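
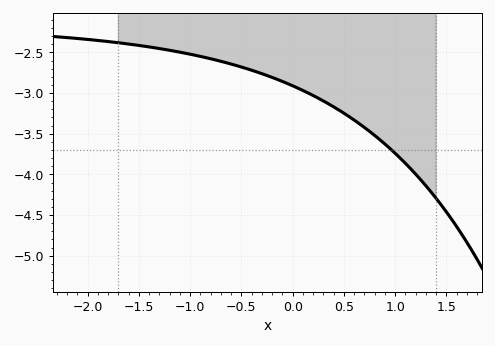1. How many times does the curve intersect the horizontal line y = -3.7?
1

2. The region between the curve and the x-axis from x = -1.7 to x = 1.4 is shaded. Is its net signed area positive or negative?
negative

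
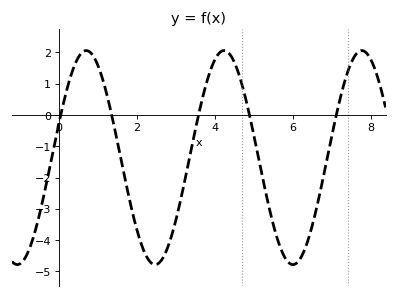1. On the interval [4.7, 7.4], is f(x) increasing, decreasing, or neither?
neither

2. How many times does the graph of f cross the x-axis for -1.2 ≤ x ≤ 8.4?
5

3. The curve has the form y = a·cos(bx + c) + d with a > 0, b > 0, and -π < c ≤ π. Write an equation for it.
y = 3.42cos(1.78x - 1.25) - 1.36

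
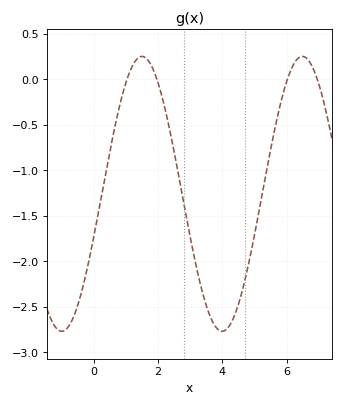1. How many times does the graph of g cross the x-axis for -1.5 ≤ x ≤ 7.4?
4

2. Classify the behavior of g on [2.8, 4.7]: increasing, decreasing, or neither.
neither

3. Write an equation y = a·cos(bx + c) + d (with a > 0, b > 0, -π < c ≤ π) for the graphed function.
y = 1.51cos(1.26x - 1.89) - 1.26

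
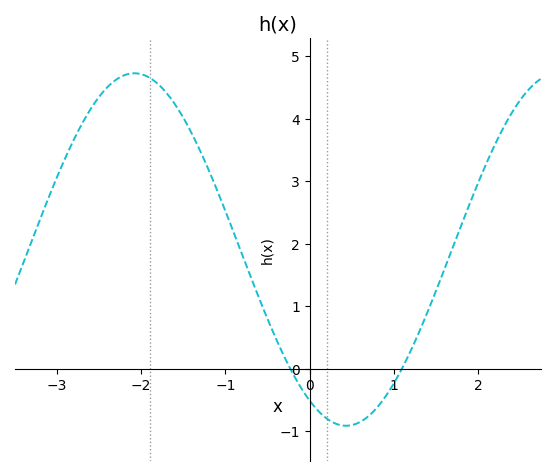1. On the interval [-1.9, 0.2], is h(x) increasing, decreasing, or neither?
decreasing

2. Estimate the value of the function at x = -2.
4.7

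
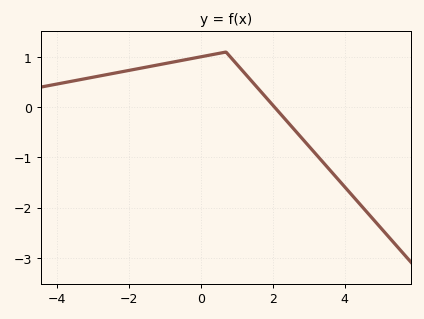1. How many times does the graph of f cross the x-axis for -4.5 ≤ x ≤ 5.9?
1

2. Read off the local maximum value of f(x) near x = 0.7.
1.1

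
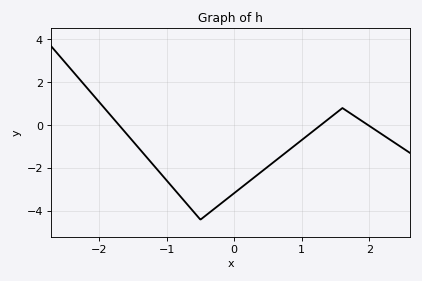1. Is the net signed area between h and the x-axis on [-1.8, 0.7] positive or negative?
negative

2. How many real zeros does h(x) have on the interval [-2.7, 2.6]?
3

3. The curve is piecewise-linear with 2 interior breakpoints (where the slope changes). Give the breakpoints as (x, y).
(-0.5, -4.4); (1.6, 0.8)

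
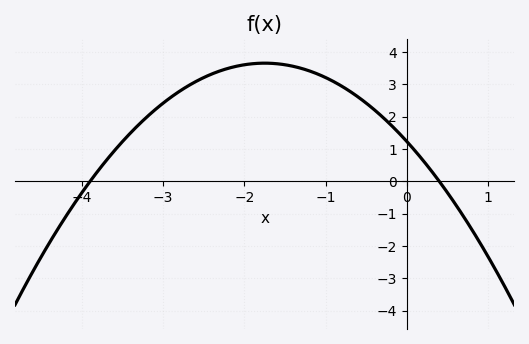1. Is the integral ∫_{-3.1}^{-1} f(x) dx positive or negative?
positive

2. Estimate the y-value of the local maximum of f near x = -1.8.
3.65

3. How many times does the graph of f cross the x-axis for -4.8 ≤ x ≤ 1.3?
2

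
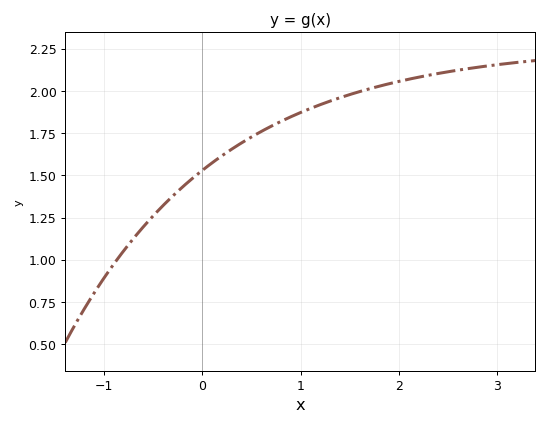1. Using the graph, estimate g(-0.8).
1.06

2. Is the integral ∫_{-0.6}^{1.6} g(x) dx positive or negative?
positive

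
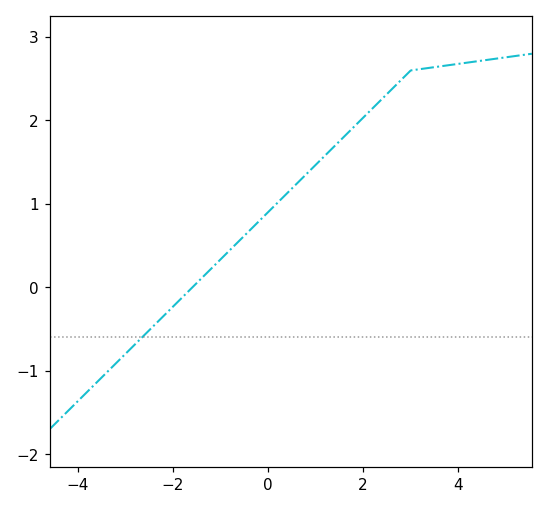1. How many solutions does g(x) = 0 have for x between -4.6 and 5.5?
1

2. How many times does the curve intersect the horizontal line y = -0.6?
1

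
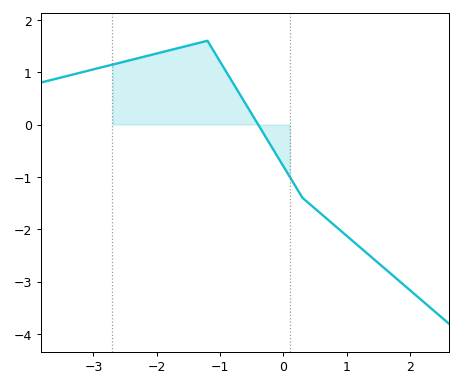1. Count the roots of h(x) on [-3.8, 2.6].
1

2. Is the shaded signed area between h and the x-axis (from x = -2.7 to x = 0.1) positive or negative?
positive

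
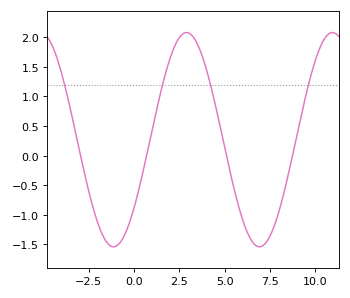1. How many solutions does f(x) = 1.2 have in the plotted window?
4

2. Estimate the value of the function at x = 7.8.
-1.14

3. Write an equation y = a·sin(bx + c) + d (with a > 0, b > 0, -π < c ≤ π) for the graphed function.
y = 1.81sin(0.78x - 0.692) + 0.27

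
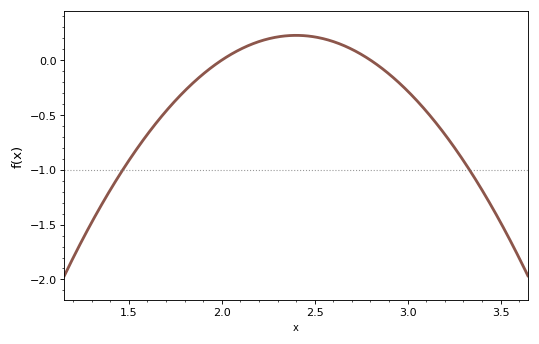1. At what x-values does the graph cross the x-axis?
2, 2.8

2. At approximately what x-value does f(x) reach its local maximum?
2.4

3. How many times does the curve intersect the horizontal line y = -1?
2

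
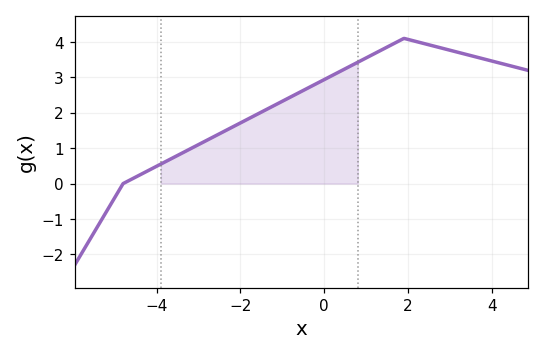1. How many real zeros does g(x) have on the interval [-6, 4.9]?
1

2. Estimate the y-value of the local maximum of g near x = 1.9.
4.1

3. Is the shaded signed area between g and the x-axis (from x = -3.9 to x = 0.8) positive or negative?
positive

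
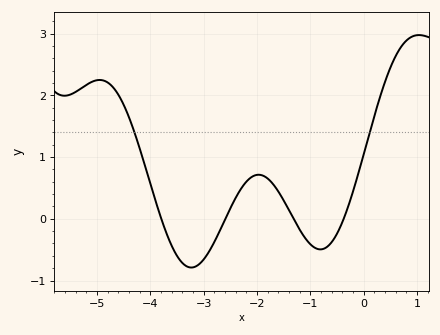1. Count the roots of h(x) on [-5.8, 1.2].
4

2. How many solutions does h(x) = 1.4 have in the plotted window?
2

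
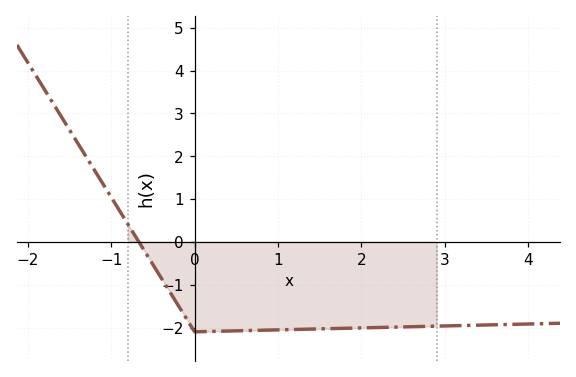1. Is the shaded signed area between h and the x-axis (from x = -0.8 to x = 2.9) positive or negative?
negative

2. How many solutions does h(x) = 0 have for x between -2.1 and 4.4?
1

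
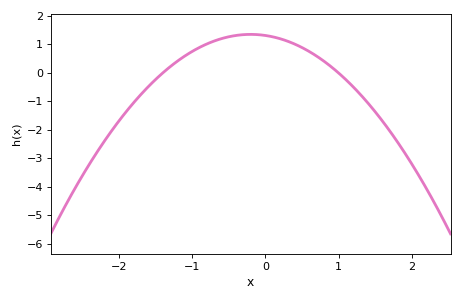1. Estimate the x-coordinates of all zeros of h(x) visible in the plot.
-1.4, 1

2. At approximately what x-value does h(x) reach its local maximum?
-0.2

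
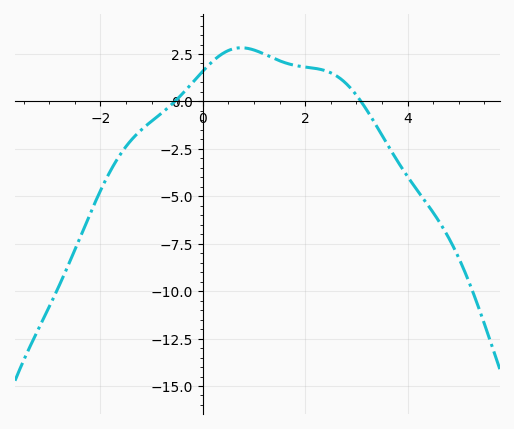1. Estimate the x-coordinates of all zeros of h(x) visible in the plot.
-0.548, 3.09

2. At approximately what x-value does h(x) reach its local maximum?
0.748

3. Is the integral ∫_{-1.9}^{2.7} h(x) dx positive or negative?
positive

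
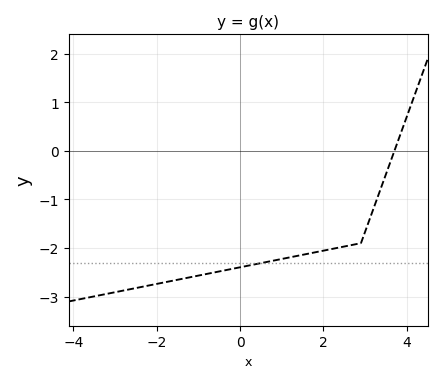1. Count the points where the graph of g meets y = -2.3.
1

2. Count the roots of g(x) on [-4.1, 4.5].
1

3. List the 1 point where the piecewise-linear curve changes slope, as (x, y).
(2.9, -1.9)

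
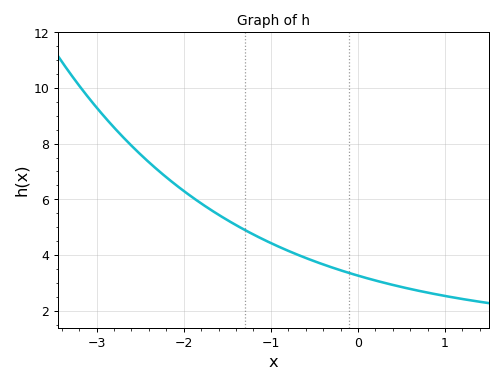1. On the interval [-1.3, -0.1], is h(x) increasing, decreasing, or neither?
decreasing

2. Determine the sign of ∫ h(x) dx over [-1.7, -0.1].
positive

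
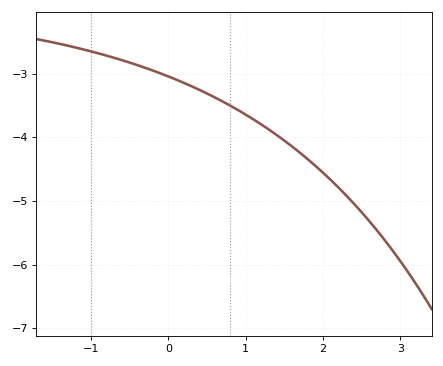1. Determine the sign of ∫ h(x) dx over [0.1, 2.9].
negative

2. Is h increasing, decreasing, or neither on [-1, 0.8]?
decreasing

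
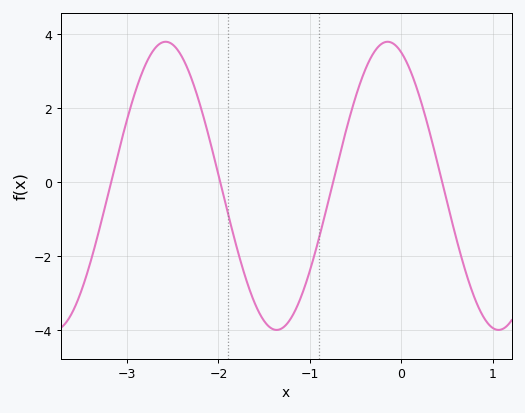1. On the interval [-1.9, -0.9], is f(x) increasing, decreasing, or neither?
neither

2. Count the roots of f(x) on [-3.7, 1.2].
4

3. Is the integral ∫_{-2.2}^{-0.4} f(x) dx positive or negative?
negative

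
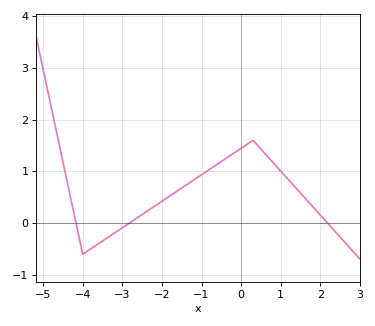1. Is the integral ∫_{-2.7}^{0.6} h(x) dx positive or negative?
positive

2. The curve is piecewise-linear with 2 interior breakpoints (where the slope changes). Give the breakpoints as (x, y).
(-4, -0.6); (0.3, 1.6)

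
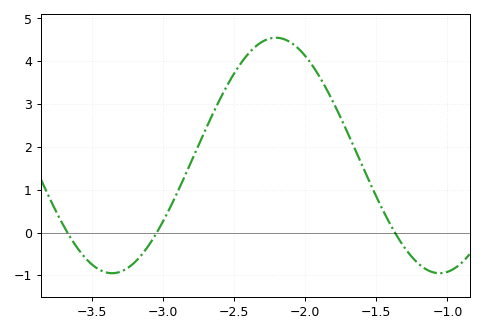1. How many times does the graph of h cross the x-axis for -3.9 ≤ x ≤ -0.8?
3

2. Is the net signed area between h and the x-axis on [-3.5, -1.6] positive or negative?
positive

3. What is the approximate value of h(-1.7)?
2.3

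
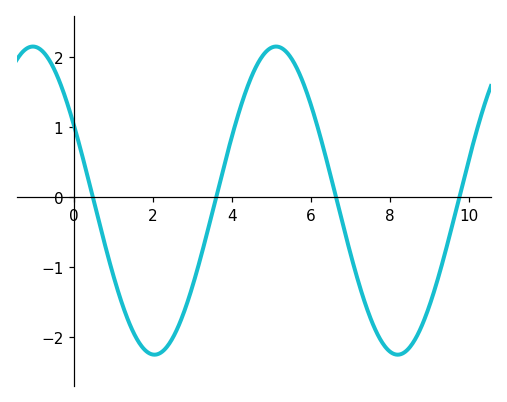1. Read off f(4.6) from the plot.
1.85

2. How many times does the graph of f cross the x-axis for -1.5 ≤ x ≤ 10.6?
4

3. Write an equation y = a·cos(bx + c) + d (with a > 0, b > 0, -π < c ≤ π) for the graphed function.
y = 2.2cos(1.02x + 1.06) - 0.05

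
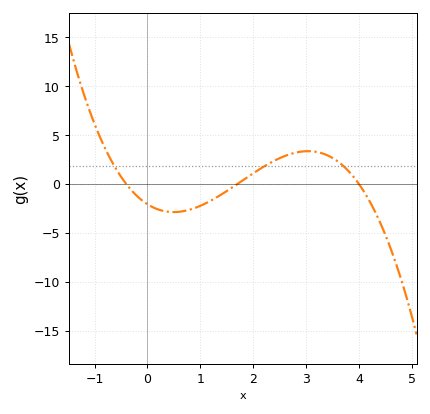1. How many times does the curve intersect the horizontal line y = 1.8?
3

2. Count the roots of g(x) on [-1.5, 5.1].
3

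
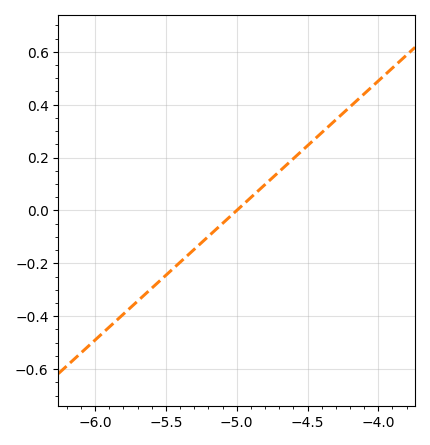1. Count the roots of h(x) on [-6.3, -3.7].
1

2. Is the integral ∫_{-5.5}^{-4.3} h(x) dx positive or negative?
positive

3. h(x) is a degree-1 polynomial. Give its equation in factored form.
y = 0.49(x + 5)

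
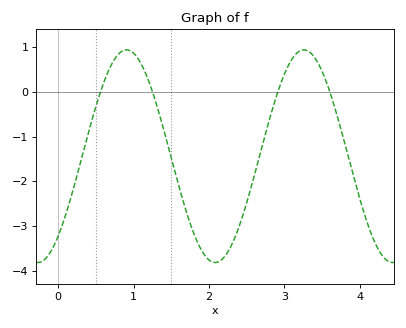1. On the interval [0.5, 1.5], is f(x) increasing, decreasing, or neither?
neither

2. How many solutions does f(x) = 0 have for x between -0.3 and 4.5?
4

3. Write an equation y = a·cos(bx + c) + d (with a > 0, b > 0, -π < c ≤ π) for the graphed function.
y = 2.38cos(2.67x - 2.42) - 1.44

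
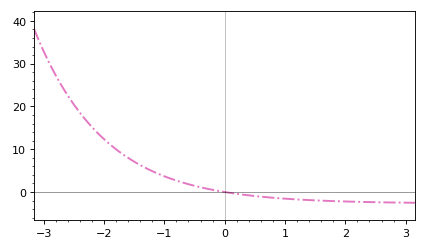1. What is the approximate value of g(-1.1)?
4.25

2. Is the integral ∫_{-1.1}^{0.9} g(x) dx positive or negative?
positive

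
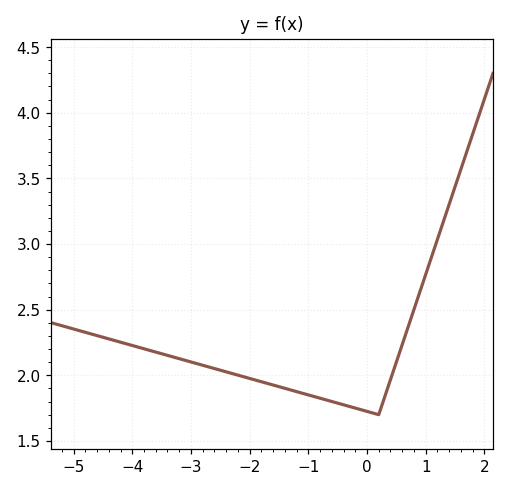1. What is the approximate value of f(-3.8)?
2.2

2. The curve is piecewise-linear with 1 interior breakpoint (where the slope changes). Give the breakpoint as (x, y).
(0.2, 1.7)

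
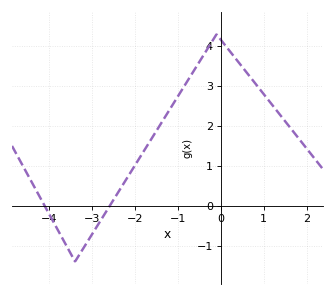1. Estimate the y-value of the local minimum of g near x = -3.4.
-1.4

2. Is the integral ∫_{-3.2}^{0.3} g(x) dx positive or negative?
positive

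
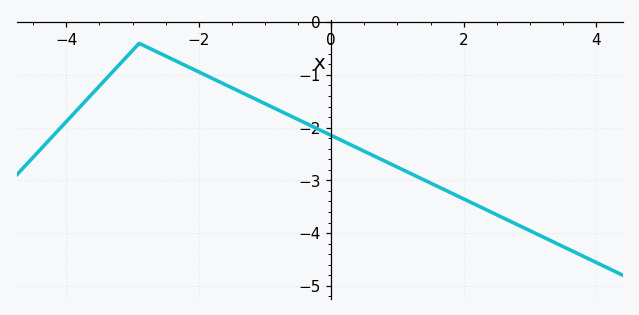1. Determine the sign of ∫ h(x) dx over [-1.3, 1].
negative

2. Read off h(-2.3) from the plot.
-0.761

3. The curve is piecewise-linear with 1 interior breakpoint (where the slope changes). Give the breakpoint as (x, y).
(-2.9, -0.4)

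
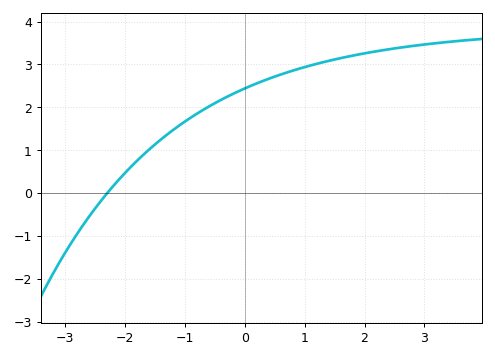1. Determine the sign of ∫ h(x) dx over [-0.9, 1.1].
positive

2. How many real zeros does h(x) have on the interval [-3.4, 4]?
1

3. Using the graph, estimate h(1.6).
3.15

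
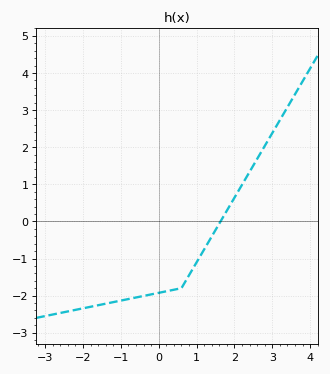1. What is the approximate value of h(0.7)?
-1.6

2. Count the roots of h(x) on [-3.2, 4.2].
1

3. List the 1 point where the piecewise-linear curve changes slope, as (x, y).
(0.6, -1.8)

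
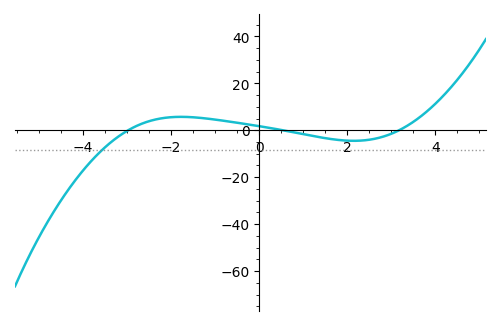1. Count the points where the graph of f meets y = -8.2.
1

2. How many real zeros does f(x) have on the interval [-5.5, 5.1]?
3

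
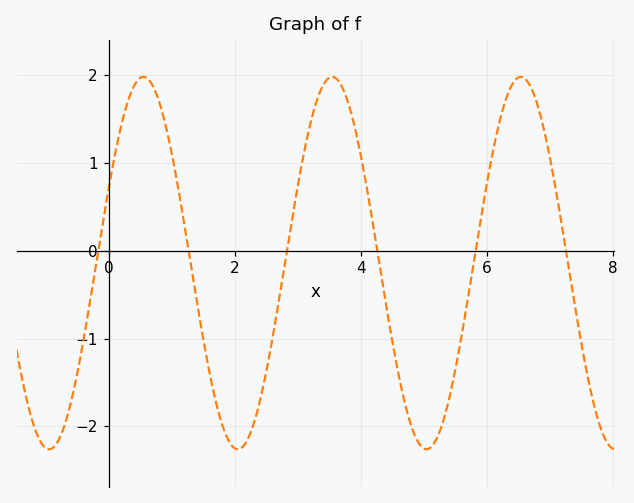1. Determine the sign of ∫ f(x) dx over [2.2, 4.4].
positive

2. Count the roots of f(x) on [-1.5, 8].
6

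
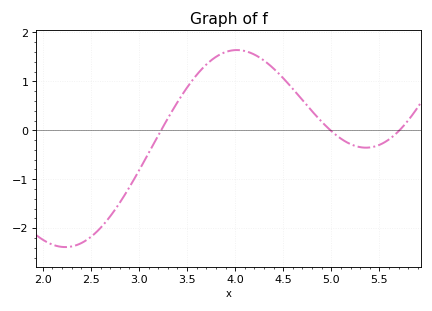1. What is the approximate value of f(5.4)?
-0.4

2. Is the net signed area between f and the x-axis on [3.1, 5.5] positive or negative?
positive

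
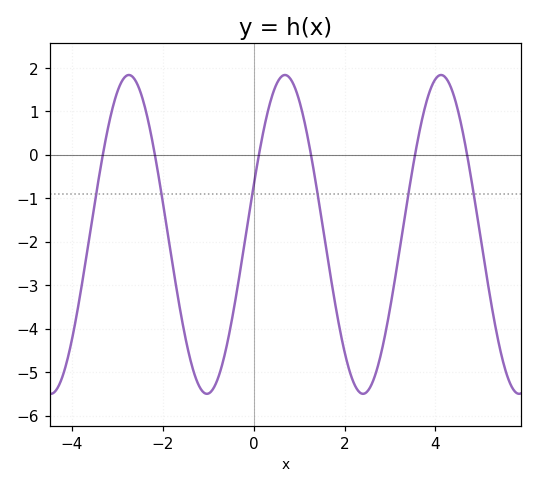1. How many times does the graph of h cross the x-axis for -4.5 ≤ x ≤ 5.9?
6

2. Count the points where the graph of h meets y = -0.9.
6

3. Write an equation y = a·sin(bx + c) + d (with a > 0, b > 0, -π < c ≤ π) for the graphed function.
y = 3.67sin(1.8x + 0.31) - 1.83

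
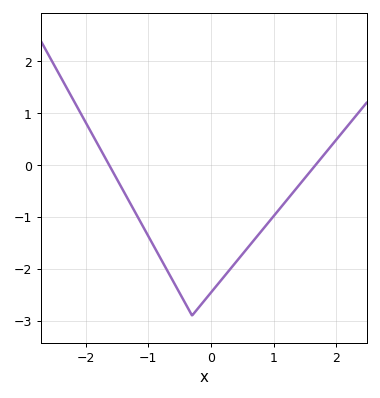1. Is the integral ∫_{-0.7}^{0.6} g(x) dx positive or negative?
negative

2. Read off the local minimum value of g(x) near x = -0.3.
-2.9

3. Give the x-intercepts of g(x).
-1.6, 1.7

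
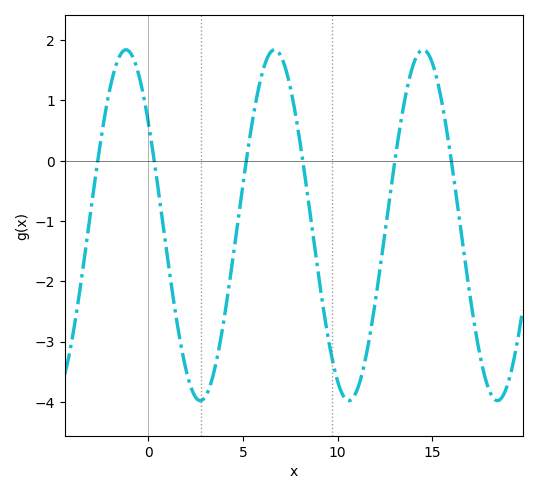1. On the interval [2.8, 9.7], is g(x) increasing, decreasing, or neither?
neither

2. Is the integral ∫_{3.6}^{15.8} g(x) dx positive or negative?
negative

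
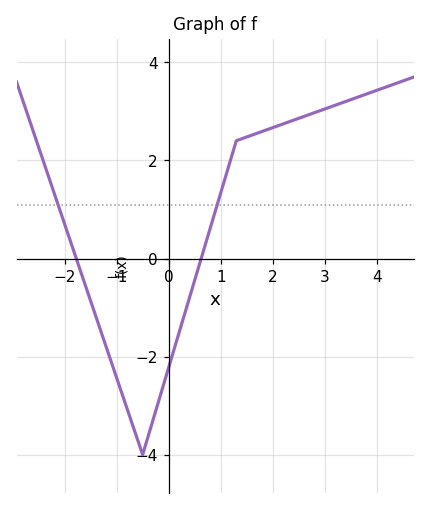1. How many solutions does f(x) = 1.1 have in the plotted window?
2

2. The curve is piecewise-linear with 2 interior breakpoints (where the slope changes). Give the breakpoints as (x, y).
(-0.5, -4); (1.3, 2.4)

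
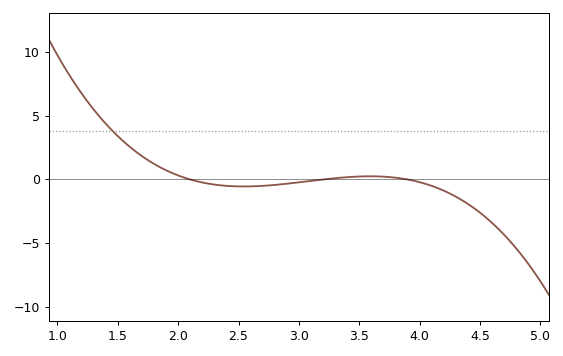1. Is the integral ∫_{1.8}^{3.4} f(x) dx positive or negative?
negative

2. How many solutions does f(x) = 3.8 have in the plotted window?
1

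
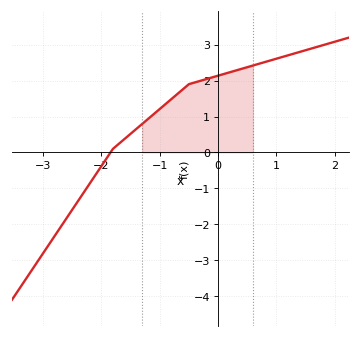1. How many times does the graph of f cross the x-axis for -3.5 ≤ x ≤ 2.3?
1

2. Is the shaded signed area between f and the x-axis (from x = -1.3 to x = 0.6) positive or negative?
positive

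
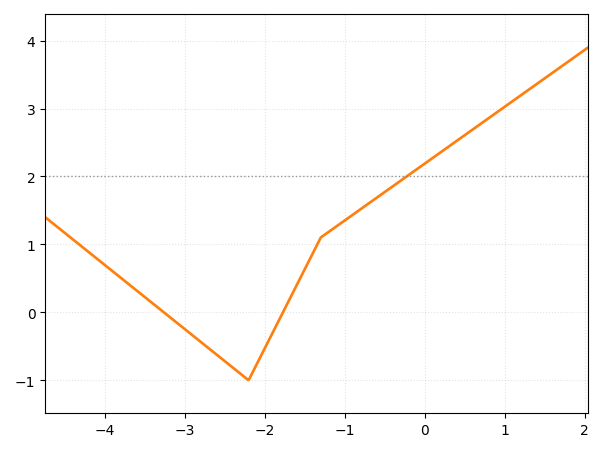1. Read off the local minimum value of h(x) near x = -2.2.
-1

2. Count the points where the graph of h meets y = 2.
1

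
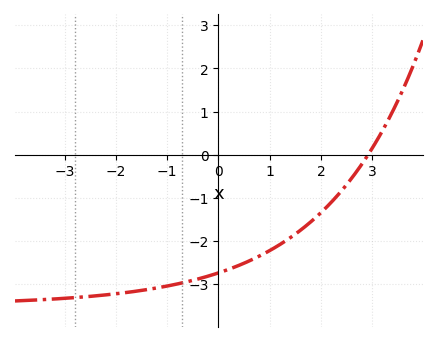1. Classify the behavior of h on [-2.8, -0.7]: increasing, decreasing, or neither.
increasing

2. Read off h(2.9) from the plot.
0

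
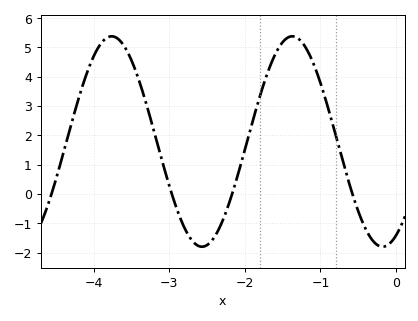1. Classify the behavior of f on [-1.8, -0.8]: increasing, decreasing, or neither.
neither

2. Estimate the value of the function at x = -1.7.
4.13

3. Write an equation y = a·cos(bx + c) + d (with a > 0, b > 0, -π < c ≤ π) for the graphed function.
y = 3.59cos(2.63x - 2.67) + 1.79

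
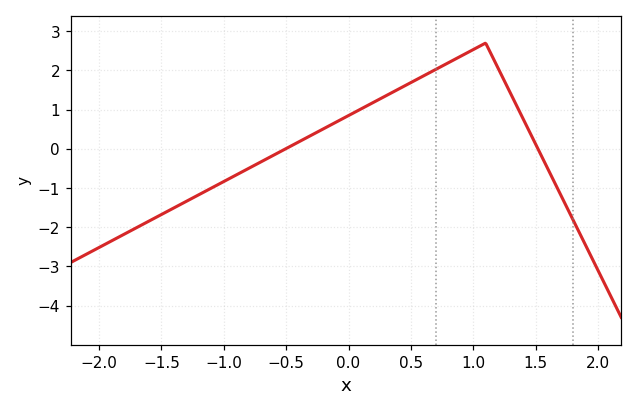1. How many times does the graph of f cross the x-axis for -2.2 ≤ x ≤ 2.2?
2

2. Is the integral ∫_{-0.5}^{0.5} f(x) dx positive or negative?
positive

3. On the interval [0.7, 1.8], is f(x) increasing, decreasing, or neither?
neither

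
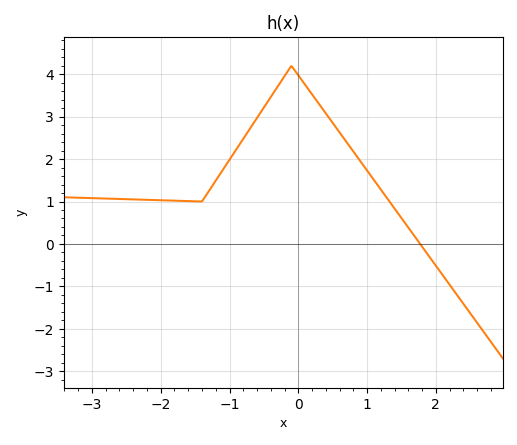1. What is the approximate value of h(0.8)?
2.2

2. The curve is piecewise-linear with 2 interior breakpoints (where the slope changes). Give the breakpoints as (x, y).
(-1.4, 1); (-0.1, 4.2)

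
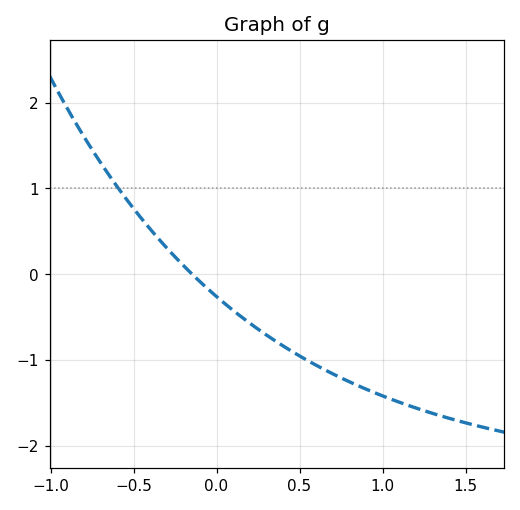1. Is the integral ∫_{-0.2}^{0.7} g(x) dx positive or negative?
negative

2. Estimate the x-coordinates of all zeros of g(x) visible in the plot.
-0.15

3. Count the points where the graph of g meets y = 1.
1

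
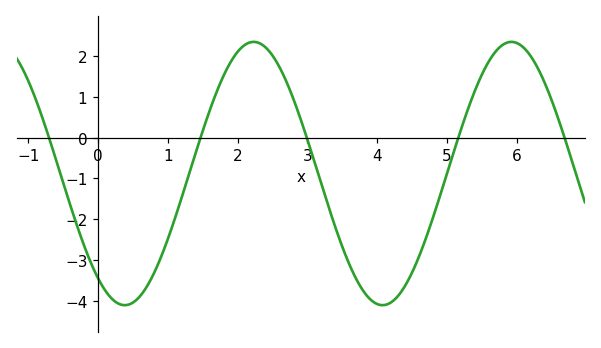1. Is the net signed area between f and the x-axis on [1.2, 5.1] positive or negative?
negative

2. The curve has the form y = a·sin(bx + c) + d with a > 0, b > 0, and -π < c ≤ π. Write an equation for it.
y = 3.23sin(1.7x - 2.22) - 0.88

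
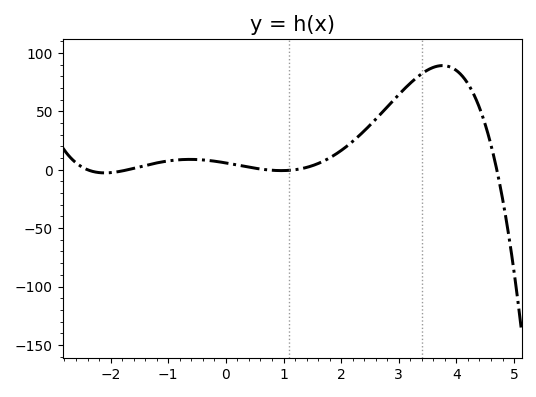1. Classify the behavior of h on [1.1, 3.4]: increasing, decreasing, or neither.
increasing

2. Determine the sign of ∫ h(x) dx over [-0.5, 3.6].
positive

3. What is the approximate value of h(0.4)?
2.18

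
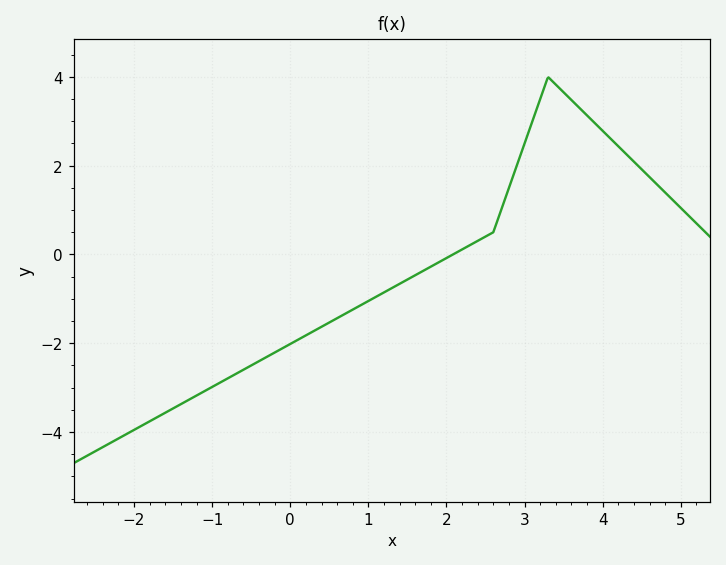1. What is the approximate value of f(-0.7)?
-2.69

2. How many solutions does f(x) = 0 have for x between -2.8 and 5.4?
1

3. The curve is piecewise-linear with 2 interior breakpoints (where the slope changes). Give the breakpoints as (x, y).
(2.6, 0.5); (3.3, 4)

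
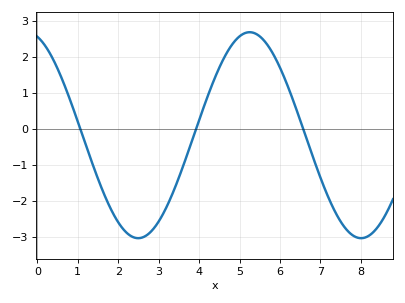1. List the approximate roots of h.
1, 4, 6.6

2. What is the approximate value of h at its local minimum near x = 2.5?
-3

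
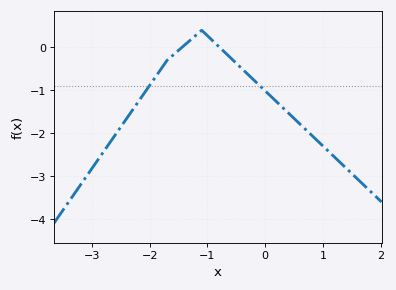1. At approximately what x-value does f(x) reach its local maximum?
-1.1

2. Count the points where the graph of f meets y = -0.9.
2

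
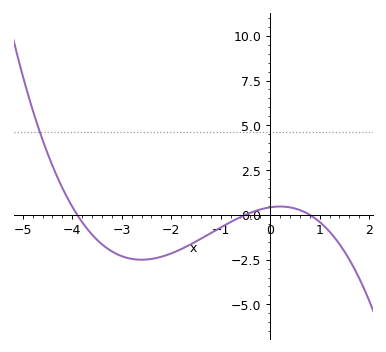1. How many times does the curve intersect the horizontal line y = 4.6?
1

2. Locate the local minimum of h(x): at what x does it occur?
-2.6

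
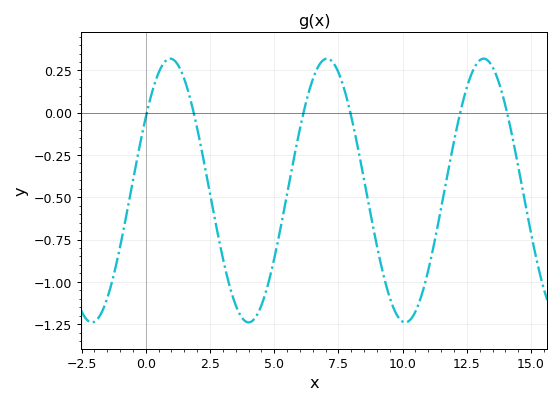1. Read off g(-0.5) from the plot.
-0.402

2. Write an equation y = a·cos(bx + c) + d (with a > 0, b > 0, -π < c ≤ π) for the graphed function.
y = 0.78cos(1.03x - 0.982) - 0.46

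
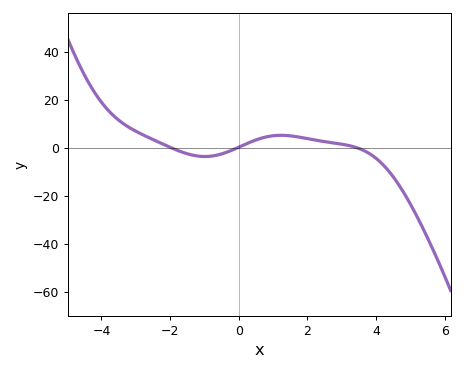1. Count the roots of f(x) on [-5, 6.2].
3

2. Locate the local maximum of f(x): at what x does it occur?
1.23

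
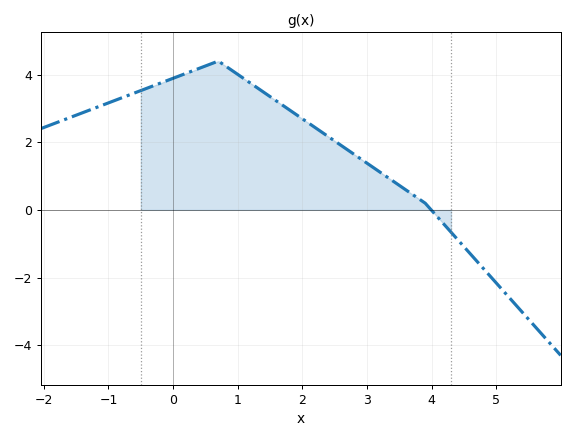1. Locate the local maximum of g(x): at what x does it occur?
0.698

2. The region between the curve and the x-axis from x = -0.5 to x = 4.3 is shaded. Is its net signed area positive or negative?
positive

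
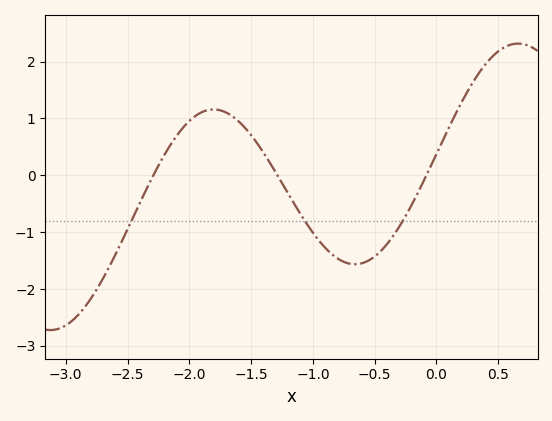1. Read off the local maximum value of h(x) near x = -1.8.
1.16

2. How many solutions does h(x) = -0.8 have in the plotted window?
3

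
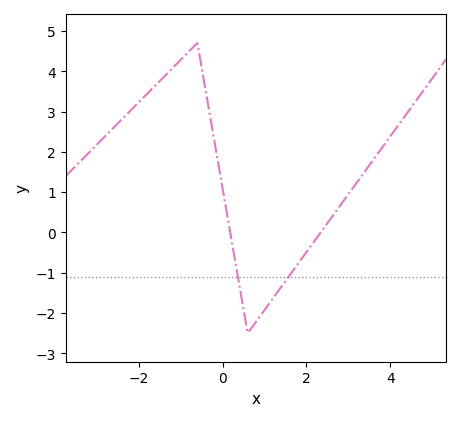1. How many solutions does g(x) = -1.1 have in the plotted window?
2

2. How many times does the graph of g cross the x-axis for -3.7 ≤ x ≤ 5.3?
2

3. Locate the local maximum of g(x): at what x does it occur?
-0.6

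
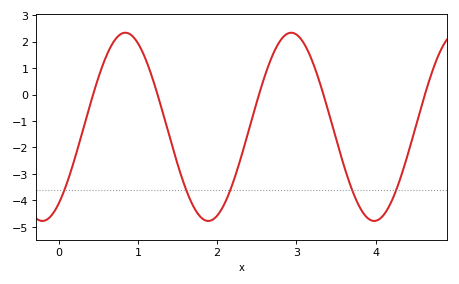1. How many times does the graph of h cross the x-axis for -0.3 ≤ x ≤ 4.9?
5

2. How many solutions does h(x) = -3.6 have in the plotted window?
5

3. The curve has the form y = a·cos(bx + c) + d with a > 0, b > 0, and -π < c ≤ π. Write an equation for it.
y = 3.56cos(3x - 2.5) - 1.22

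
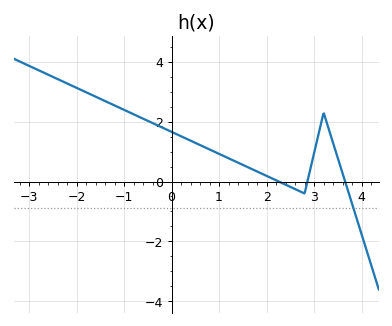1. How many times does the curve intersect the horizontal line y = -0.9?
1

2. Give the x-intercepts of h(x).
2.2, 2.8, 3.6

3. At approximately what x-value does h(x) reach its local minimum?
2.8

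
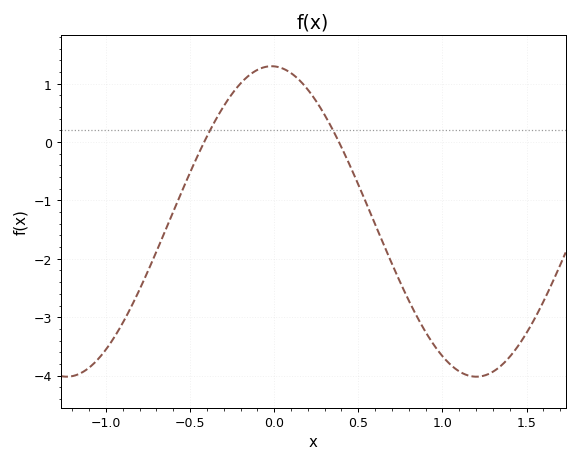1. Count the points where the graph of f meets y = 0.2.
2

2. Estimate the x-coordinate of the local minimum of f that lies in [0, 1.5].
1.2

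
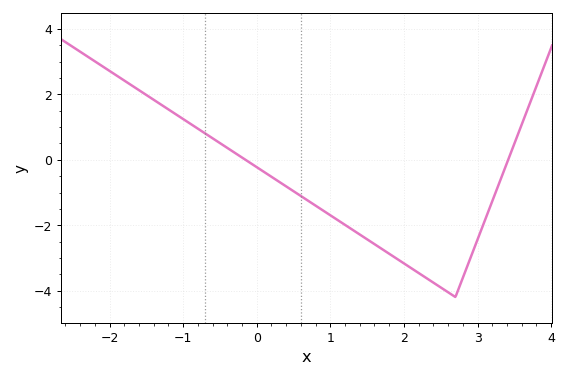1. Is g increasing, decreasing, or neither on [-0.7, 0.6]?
decreasing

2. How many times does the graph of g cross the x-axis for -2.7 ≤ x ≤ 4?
2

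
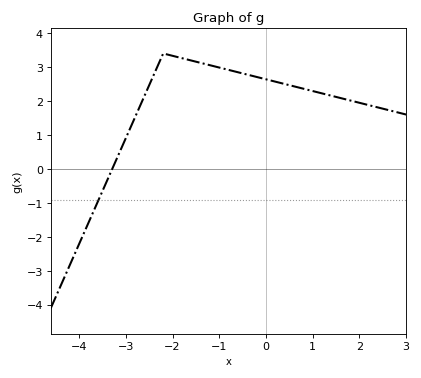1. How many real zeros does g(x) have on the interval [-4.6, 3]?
1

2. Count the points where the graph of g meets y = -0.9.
1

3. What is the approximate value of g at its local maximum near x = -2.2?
3.4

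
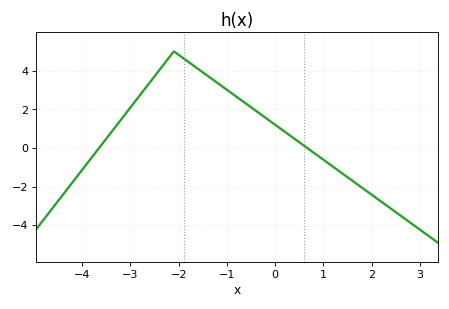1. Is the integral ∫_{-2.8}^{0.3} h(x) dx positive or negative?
positive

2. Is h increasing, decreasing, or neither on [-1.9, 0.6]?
decreasing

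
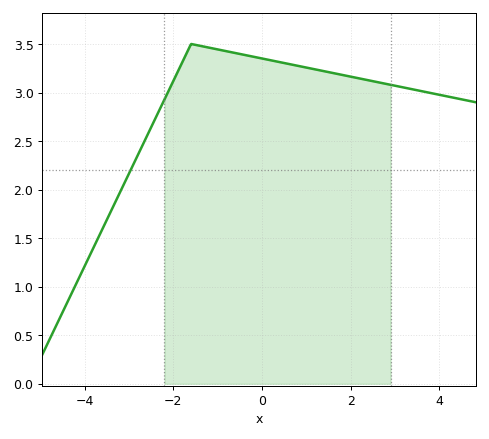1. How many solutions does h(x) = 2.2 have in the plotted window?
1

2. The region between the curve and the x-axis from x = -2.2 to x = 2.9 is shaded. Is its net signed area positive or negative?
positive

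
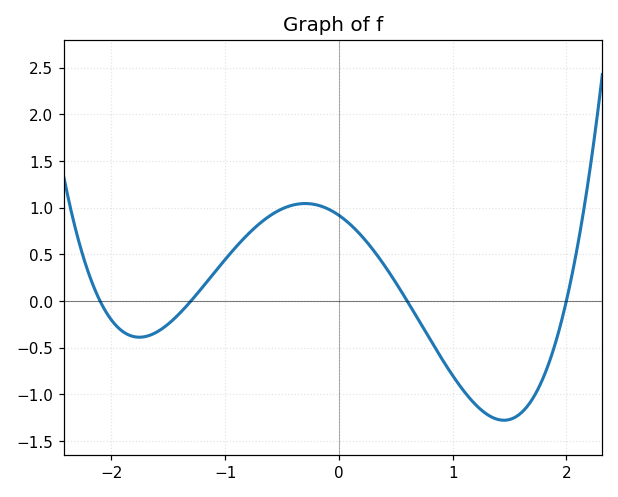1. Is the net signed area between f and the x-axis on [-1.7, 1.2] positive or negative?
positive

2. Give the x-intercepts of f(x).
-2.1, -1.3, 0.6, 2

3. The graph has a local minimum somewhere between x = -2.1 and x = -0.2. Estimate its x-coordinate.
-1.75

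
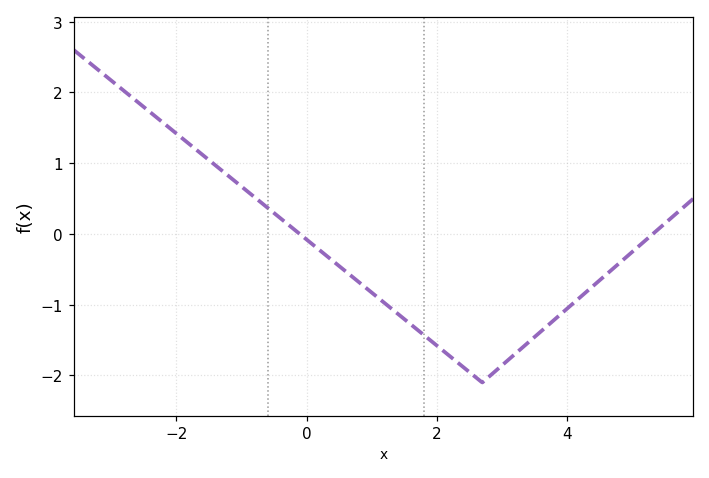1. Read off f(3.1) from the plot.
-1.78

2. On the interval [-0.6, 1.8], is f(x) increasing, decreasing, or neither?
decreasing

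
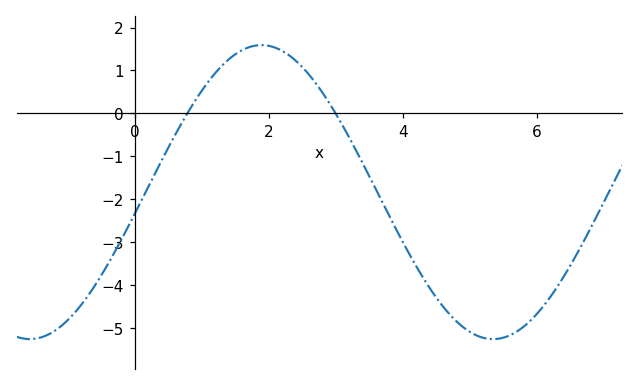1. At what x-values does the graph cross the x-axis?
0.784, 3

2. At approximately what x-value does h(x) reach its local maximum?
1.89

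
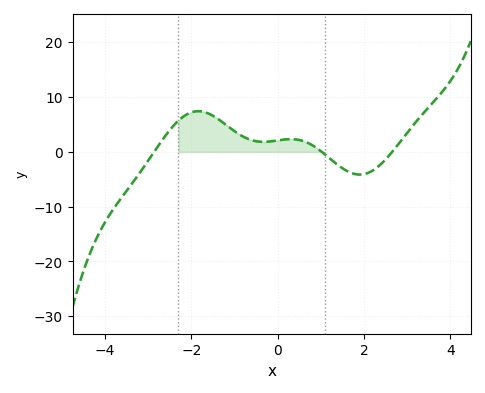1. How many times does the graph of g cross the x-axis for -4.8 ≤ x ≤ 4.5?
3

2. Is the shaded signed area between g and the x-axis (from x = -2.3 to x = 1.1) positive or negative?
positive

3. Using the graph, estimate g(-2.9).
-0.435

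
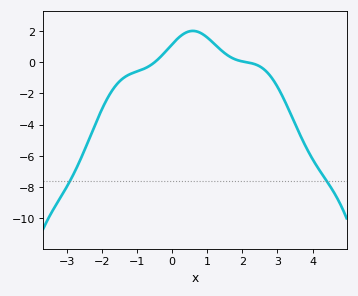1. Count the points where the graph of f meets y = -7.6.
2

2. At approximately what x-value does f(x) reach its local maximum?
0.6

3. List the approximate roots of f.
-0.6, 2.2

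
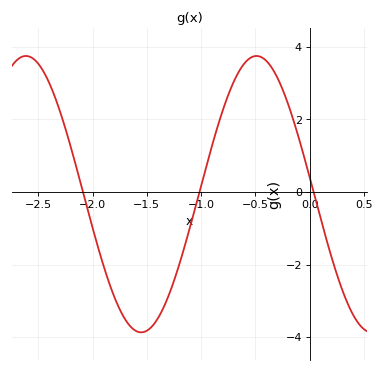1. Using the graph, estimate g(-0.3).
3.2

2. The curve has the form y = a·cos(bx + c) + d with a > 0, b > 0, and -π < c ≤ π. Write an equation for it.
y = 3.81cos(3x + 1.5) - 0.06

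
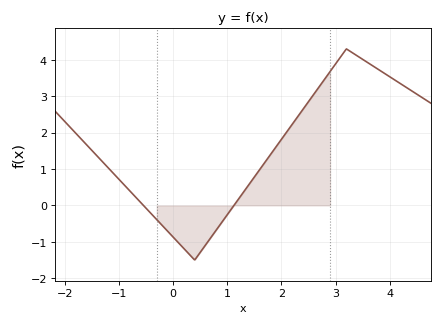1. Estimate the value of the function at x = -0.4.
-0.23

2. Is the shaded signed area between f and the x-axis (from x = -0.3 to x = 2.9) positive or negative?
positive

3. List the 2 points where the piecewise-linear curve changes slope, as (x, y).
(0.4, -1.5); (3.2, 4.3)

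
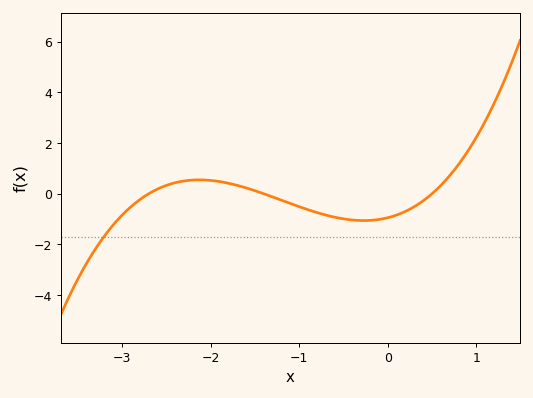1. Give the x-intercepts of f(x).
-2.7, -1.4, 0.5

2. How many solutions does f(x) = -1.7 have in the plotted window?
1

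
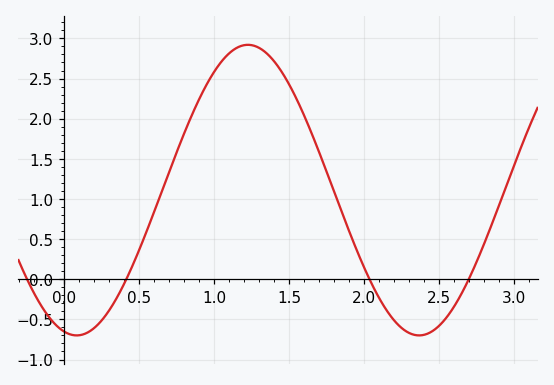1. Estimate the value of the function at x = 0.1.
-0.7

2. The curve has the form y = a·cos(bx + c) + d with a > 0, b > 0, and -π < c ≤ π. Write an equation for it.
y = 1.81cos(2.8x + 2.9) + 1.11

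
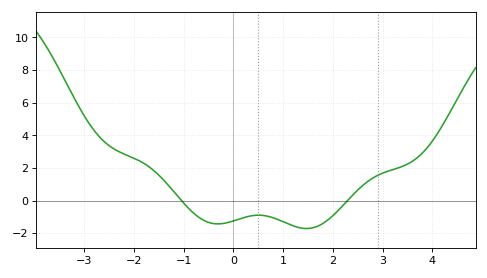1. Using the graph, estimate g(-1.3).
0.905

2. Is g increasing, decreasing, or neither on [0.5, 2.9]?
neither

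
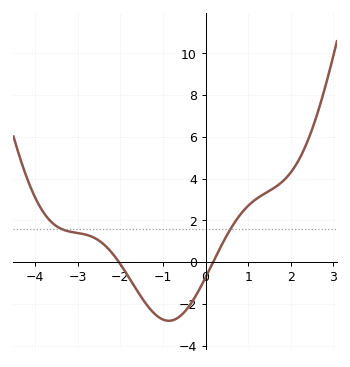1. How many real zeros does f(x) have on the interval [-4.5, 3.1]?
2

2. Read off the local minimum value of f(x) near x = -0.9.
-2.82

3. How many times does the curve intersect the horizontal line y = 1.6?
2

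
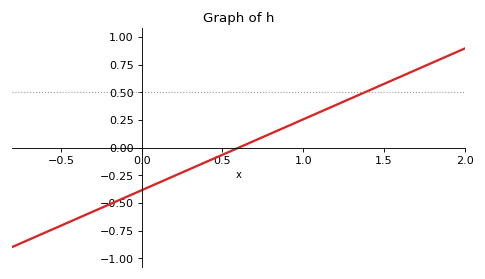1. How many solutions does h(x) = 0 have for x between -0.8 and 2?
1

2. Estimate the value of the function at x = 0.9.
0.192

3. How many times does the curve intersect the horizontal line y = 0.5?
1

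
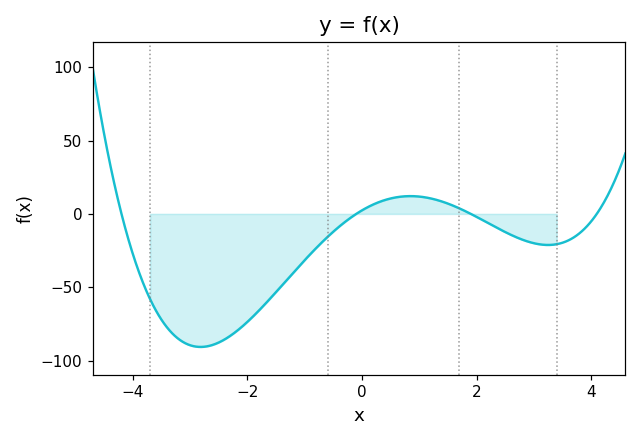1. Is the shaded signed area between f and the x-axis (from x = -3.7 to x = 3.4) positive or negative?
negative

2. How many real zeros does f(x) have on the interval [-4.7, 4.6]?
4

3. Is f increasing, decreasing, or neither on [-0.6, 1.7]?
neither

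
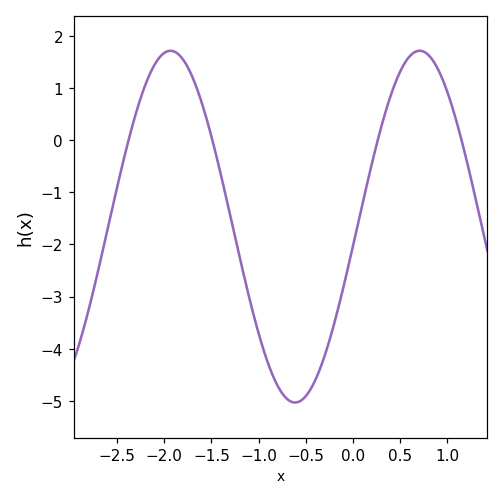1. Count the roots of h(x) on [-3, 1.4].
4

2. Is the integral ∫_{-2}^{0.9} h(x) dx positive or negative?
negative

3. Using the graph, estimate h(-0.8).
-4.7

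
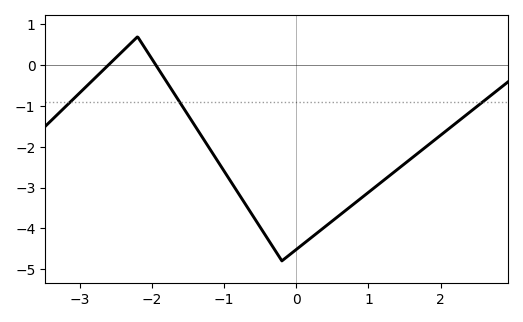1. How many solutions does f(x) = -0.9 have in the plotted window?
3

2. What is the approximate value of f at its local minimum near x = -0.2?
-4.8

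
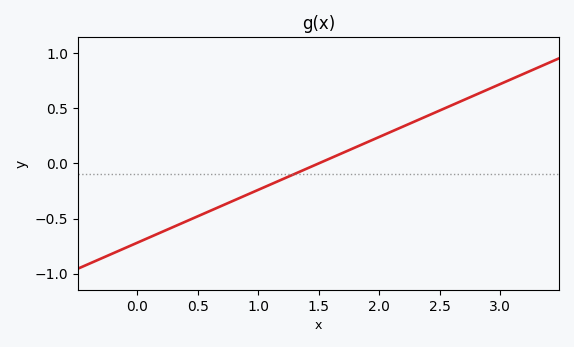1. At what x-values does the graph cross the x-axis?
1.5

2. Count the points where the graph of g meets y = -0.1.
1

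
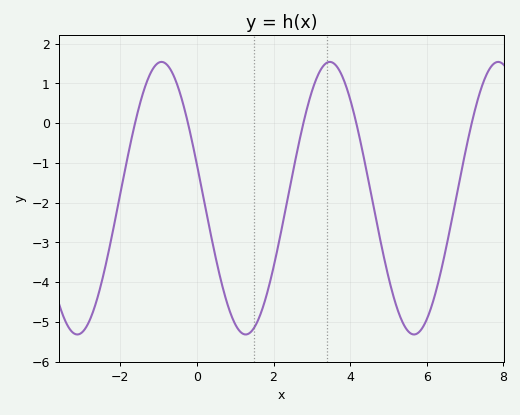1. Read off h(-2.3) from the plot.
-3.2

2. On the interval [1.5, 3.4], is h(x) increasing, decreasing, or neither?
increasing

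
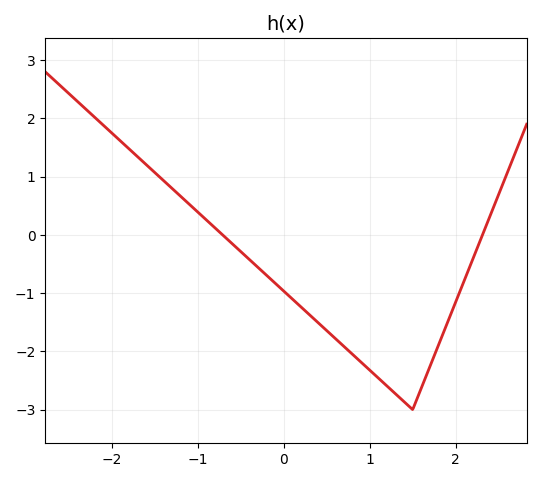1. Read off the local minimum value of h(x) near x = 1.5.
-3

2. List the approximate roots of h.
-0.7, 2.3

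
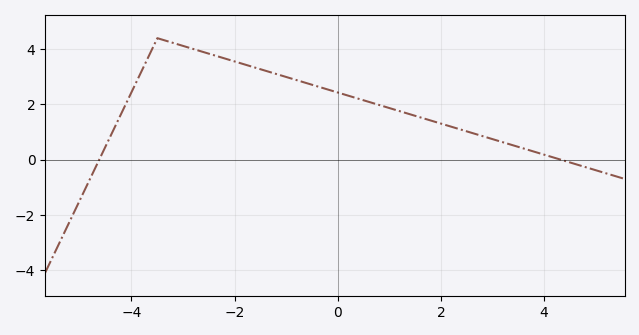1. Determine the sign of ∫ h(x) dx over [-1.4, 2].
positive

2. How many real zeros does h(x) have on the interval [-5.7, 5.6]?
2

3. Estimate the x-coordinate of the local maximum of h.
-3.5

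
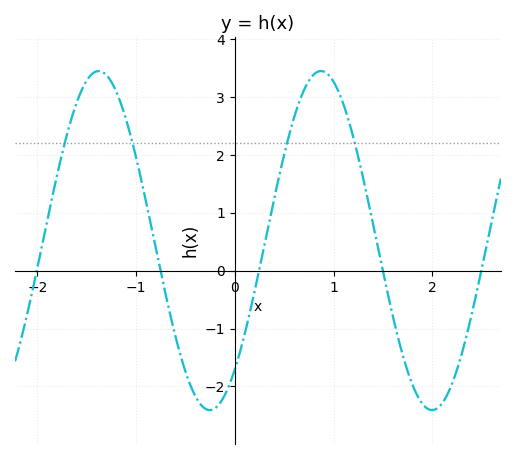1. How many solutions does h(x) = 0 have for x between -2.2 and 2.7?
5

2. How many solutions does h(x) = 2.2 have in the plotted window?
4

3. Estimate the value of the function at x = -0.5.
-1.7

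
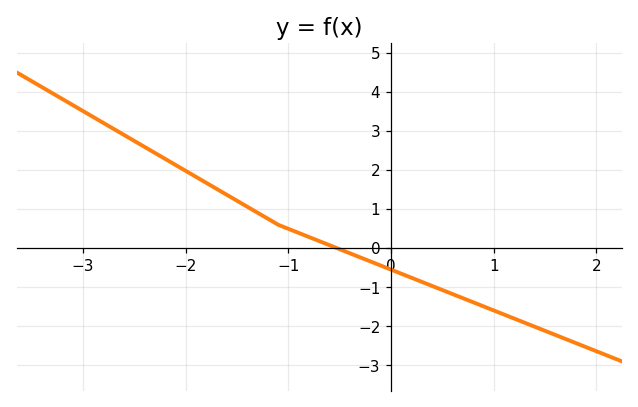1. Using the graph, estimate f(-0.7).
0.182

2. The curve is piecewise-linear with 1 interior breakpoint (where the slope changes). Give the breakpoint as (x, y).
(-1.1, 0.6)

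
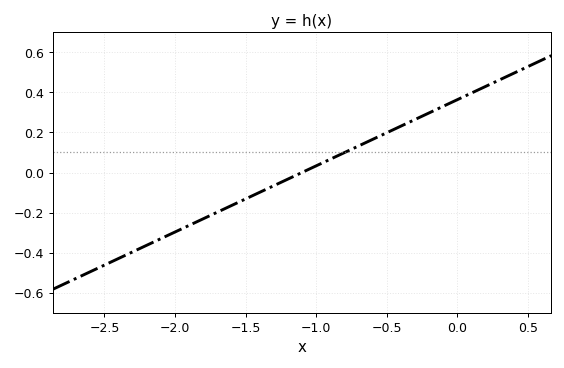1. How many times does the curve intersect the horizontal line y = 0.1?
1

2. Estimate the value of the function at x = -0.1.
0.34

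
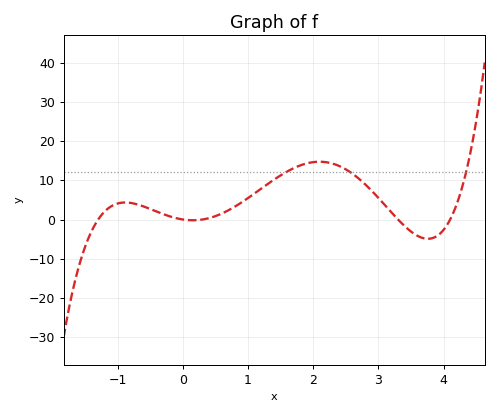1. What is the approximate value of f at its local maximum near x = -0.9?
4.36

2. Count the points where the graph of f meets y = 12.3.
3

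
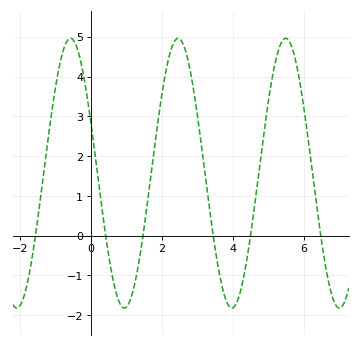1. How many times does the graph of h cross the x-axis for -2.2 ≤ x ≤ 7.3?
6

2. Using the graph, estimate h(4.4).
-0.6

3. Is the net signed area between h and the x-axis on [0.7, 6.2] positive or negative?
positive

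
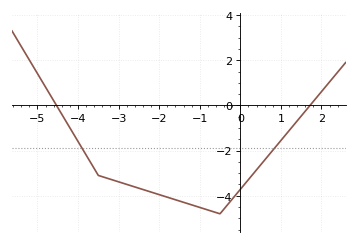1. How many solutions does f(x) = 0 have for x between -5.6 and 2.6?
2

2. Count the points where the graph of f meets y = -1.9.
2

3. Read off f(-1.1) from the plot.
-4.46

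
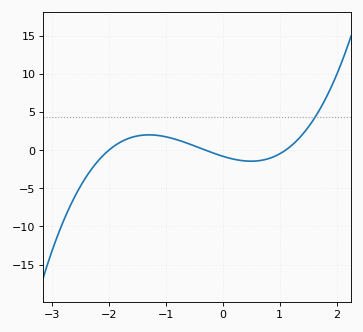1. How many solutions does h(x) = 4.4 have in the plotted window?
1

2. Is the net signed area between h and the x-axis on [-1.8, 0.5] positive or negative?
positive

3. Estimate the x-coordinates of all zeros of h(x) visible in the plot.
-2, -0.3, 1.1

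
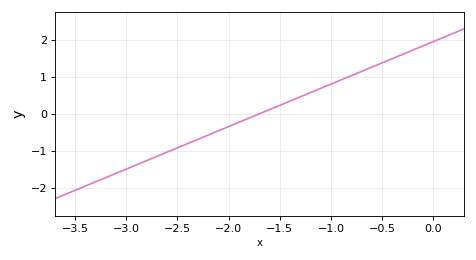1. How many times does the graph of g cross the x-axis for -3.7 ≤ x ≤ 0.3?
1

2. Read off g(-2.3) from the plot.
-0.7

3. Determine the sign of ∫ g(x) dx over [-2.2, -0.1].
positive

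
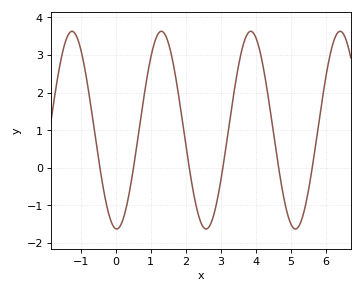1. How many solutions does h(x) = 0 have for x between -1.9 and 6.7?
6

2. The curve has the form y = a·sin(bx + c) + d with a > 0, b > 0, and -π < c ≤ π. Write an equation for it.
y = 2.63sin(2.5x - 1.6) + 1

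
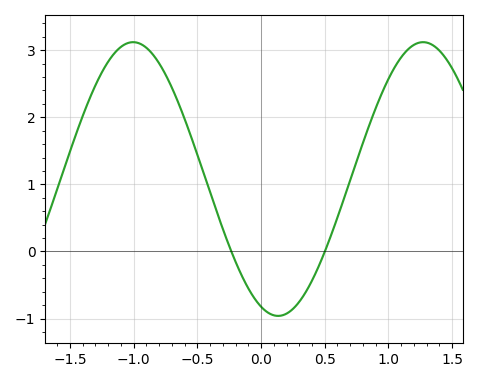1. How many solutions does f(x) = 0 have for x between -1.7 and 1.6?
2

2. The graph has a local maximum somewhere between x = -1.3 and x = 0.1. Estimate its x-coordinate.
-1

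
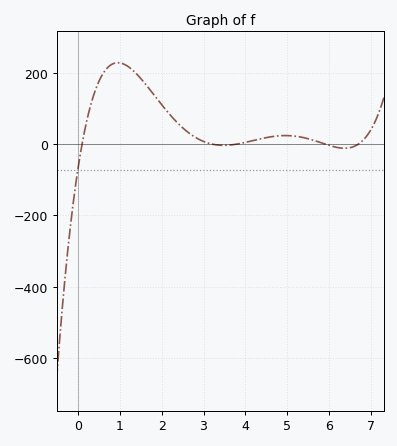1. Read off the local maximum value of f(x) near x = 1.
228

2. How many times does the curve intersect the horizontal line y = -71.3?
1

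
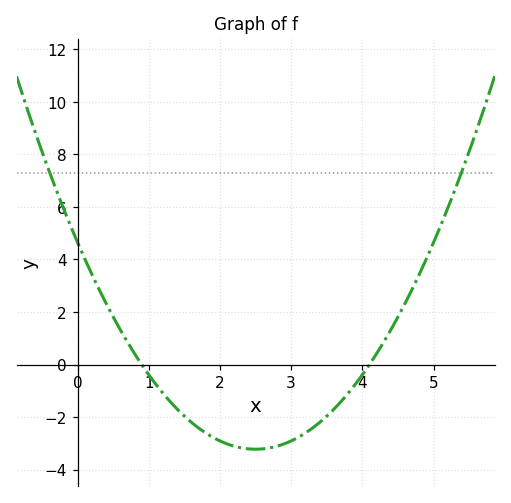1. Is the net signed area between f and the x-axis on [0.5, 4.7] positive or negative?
negative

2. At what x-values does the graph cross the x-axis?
0.9, 4.1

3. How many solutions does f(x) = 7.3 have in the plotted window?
2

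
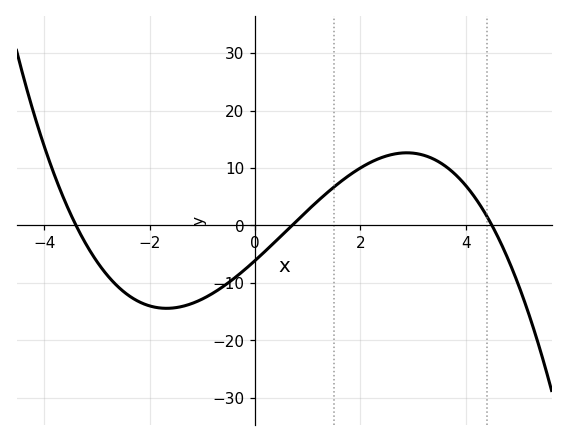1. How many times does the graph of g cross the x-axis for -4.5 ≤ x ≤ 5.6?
3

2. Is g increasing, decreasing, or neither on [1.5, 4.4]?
neither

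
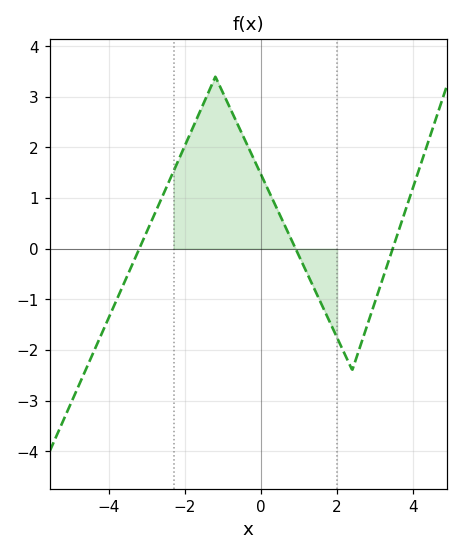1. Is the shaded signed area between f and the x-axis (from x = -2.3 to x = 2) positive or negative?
positive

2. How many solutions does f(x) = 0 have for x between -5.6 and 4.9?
3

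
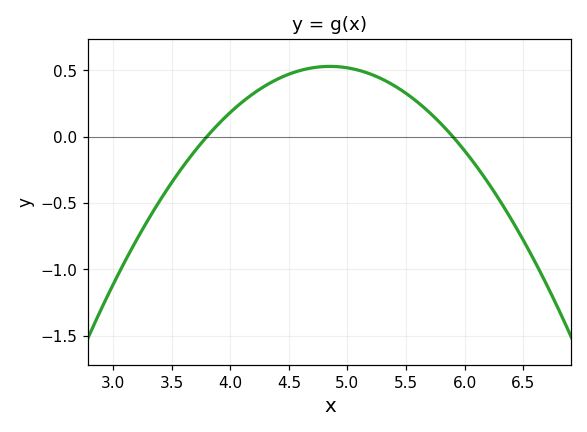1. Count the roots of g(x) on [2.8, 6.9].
2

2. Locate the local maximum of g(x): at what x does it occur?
4.85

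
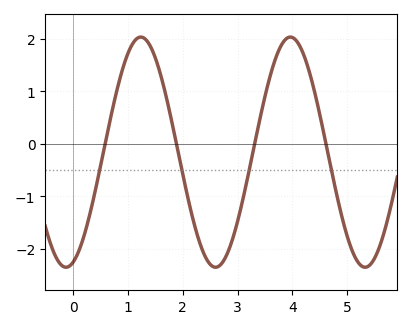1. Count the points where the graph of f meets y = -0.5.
4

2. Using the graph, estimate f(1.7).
0.9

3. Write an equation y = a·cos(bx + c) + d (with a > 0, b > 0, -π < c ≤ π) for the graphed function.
y = 2.19cos(2.3x - 2.8) - 0.16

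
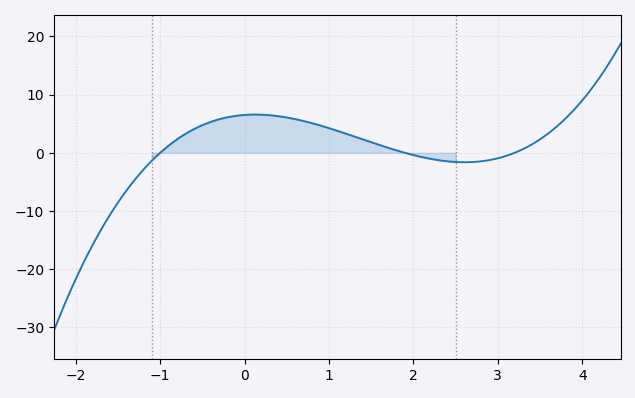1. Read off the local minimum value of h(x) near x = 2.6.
-2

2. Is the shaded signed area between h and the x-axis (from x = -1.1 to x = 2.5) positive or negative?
positive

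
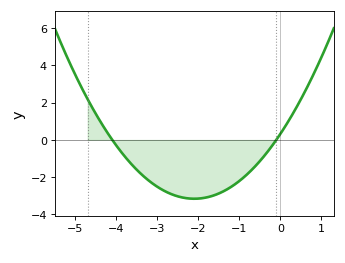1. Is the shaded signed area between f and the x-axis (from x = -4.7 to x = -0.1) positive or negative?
negative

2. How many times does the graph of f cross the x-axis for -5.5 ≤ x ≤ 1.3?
2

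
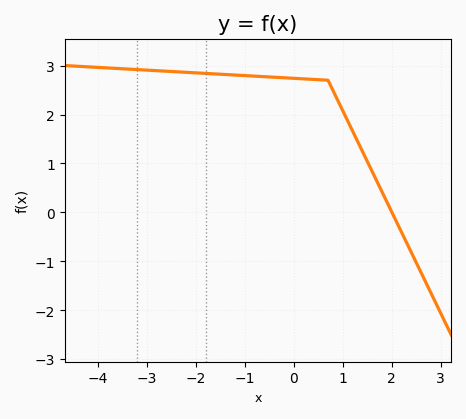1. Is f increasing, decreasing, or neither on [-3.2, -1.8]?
decreasing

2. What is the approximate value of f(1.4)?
1.25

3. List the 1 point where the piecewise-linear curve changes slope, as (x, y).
(0.7, 2.7)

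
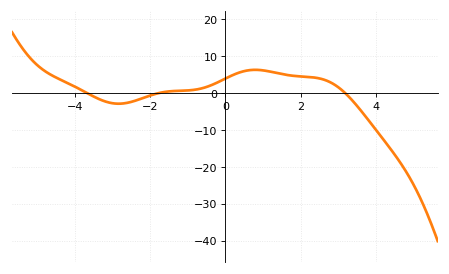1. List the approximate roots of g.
-3.67, -1.78, 3.18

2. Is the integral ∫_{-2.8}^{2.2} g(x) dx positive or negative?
positive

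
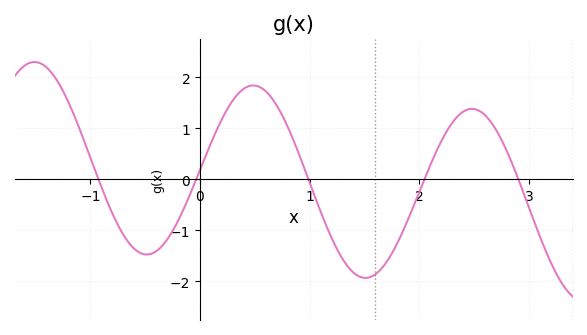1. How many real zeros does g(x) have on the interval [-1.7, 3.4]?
5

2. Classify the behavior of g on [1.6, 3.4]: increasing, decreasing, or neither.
neither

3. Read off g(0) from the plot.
0.184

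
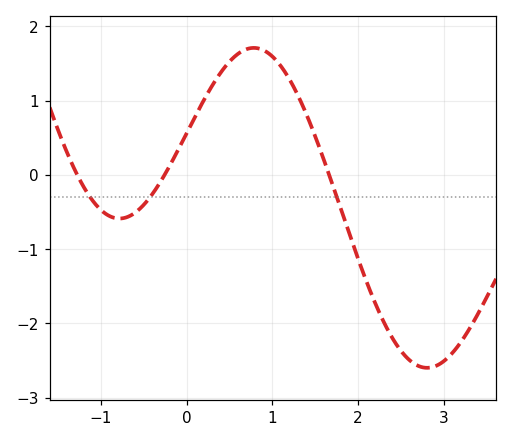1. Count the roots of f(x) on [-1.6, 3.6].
3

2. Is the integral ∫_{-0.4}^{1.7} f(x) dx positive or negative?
positive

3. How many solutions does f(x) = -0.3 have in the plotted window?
3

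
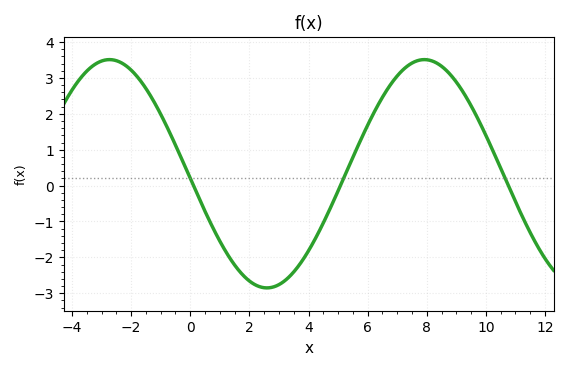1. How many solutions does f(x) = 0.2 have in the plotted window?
3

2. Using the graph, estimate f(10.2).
1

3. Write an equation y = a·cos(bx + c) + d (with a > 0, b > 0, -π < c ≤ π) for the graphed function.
y = 3.18cos(0.59x + 1.6) + 0.33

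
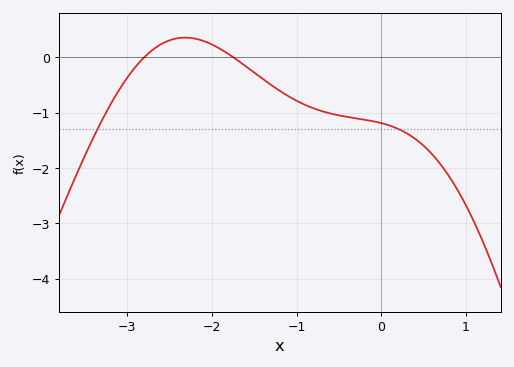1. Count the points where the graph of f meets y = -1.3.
2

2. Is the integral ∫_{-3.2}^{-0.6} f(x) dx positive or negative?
negative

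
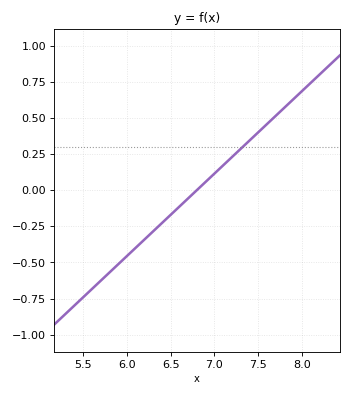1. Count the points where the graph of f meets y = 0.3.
1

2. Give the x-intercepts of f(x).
6.8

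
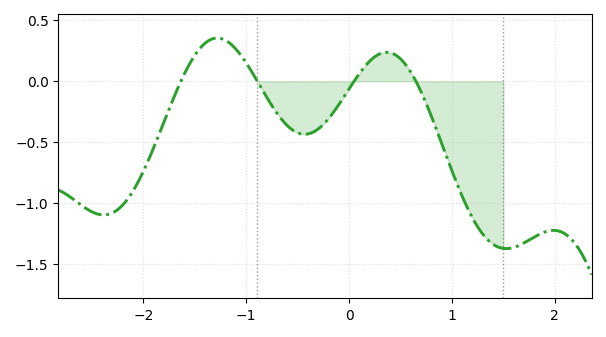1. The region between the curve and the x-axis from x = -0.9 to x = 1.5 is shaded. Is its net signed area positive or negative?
negative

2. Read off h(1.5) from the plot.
-1.35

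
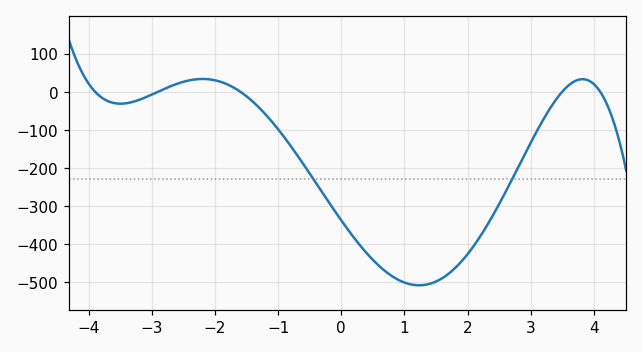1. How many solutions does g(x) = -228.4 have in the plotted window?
2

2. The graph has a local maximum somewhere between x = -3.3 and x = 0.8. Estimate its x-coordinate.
-2.2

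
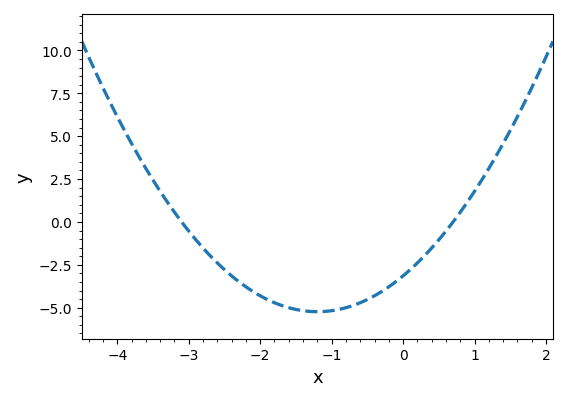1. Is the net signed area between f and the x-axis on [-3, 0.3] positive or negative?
negative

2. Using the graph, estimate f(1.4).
4.6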